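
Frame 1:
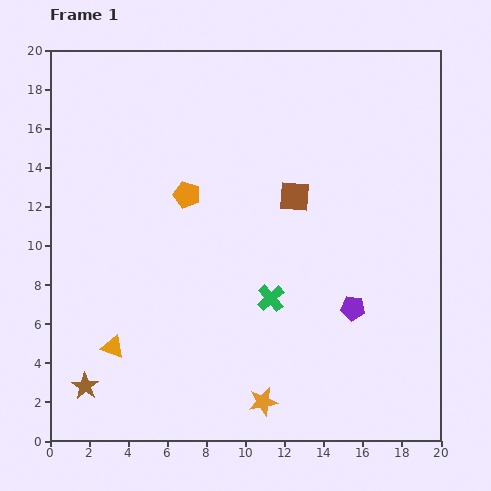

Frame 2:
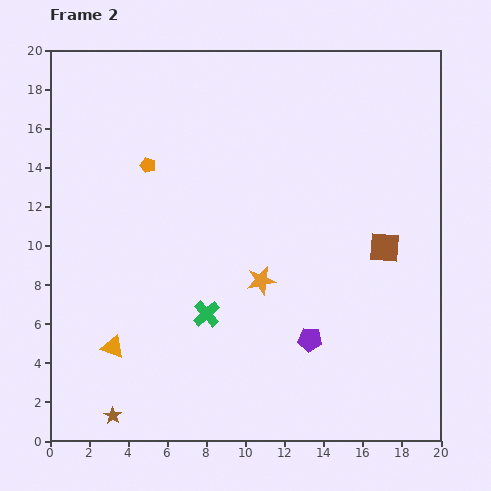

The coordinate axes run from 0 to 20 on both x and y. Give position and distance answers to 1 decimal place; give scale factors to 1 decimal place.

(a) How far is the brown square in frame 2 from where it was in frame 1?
5.3

The brown square moved from (12.5, 12.5) to (17.1, 9.9), a distance of √(4.6² + 2.6²) ≈ 5.3.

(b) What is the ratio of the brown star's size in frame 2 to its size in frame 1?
0.6×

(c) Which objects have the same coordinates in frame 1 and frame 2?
the orange triangle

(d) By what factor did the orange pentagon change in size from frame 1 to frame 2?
0.6×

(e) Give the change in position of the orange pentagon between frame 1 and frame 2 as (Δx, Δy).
(-2.0, 1.5)

The orange pentagon was at (7.0, 12.6) in frame 1 and (5.0, 14.1) in frame 2.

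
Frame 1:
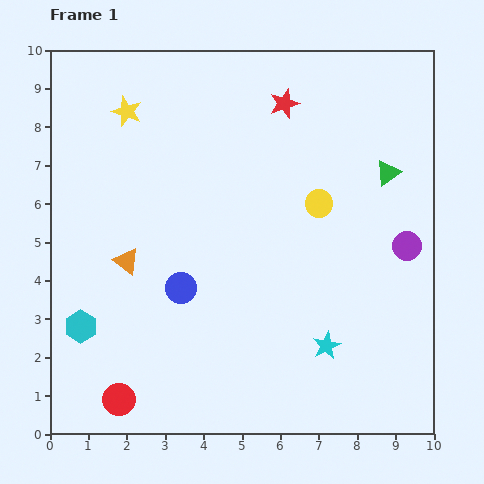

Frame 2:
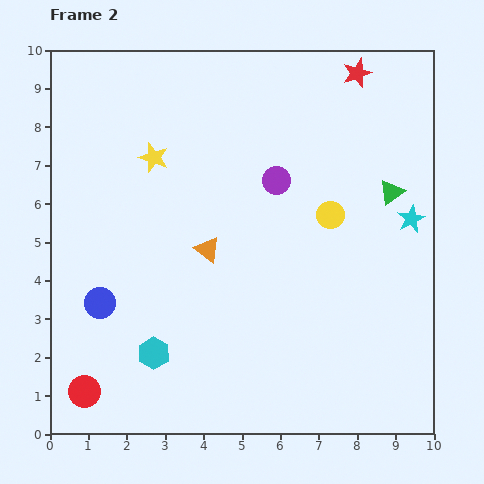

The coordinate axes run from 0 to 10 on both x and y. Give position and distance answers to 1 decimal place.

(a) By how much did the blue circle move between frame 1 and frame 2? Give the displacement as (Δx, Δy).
(-2.1, -0.4)

The blue circle was at (3.4, 3.8) in frame 1 and (1.3, 3.4) in frame 2.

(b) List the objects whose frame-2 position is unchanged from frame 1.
none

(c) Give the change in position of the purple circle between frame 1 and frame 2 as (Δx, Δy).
(-3.4, 1.7)

The purple circle was at (9.3, 4.9) in frame 1 and (5.9, 6.6) in frame 2.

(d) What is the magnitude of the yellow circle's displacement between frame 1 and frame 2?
0.4

The yellow circle moved from (7.0, 6.0) to (7.3, 5.7), a distance of √(0.3² + 0.3²) ≈ 0.4.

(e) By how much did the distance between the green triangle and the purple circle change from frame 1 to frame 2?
+1.0

Distance in frame 1: 2.0. Distance in frame 2: 3.0.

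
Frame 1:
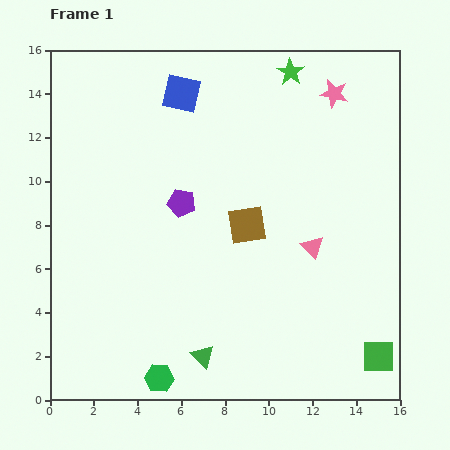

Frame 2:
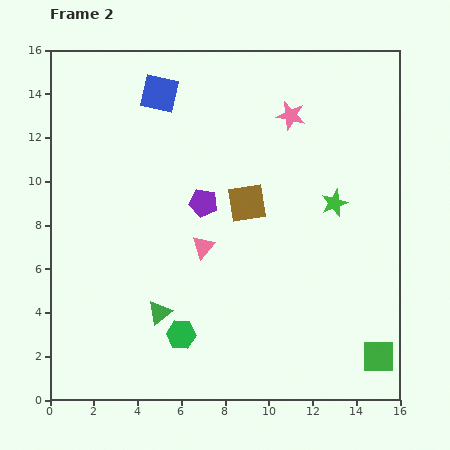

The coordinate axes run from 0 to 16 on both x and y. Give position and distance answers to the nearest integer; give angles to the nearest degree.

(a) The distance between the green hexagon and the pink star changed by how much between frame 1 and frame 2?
-4

Distance in frame 1: 15. Distance in frame 2: 11.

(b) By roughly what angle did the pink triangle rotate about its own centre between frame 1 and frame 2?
26° clockwise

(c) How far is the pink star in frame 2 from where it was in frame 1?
2

The pink star moved from (13, 14) to (11, 13), a distance of √(2² + 1²) ≈ 2.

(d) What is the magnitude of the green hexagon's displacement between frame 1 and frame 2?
2

The green hexagon moved from (5, 1) to (6, 3), a distance of √(1² + 2²) ≈ 2.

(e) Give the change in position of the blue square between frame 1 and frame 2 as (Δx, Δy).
(-1, 0)

The blue square was at (6, 14) in frame 1 and (5, 14) in frame 2.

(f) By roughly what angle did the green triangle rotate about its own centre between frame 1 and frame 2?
37° clockwise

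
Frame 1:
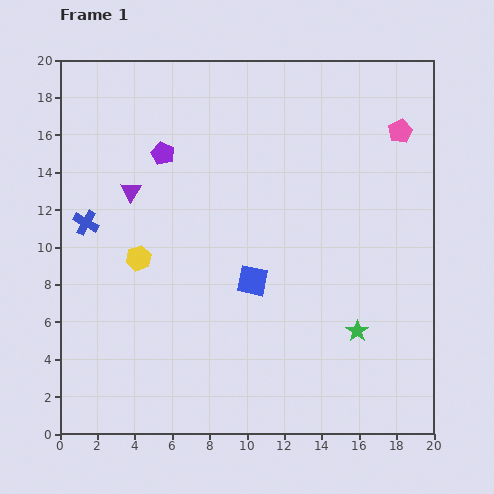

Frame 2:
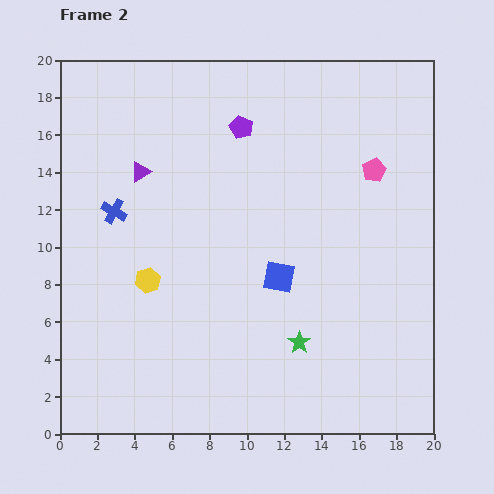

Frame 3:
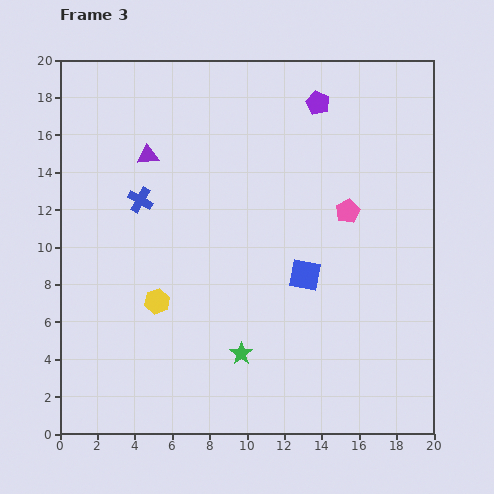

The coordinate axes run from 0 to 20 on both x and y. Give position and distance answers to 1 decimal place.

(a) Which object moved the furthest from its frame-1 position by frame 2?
the purple pentagon

(moved 4.4; next 3.2)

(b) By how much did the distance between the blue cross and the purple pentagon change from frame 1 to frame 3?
+5.3

Distance in frame 1: 5.5. Distance in frame 3: 10.8.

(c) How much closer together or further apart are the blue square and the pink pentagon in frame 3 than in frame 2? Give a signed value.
-3.5

Distance in frame 2: 7.6. Distance in frame 3: 4.1.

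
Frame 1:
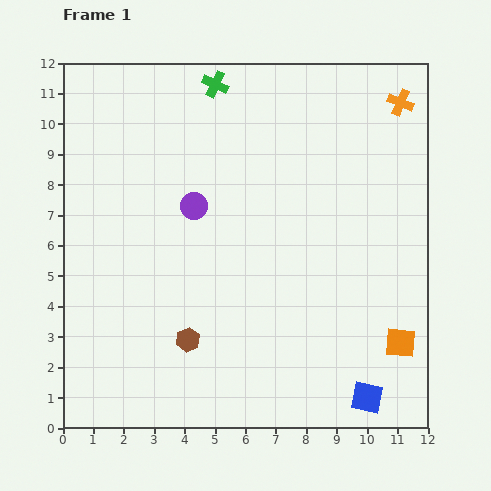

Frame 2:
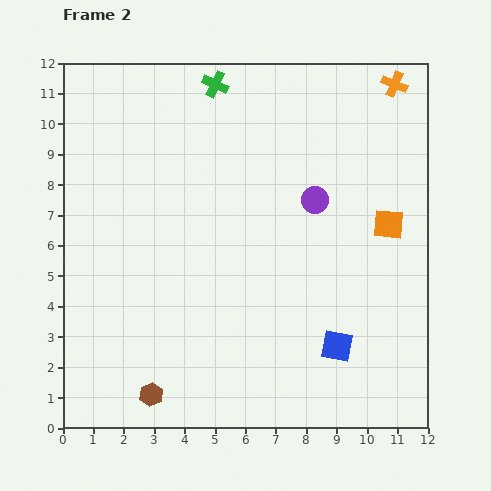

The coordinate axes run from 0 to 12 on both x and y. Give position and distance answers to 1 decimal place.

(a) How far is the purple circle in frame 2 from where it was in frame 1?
4.0

The purple circle moved from (4.3, 7.3) to (8.3, 7.5), a distance of √(4.0² + 0.2²) ≈ 4.0.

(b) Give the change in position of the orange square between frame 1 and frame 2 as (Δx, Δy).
(-0.4, 3.9)

The orange square was at (11.1, 2.8) in frame 1 and (10.7, 6.7) in frame 2.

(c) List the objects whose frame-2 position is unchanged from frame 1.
the green cross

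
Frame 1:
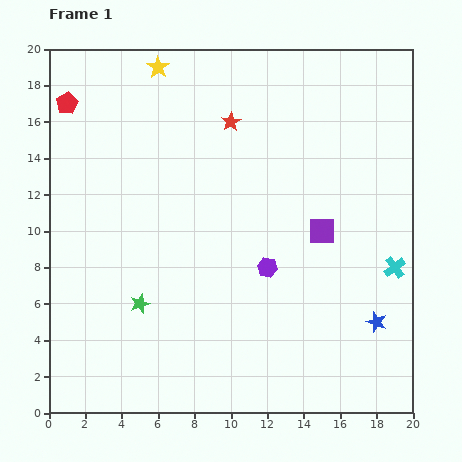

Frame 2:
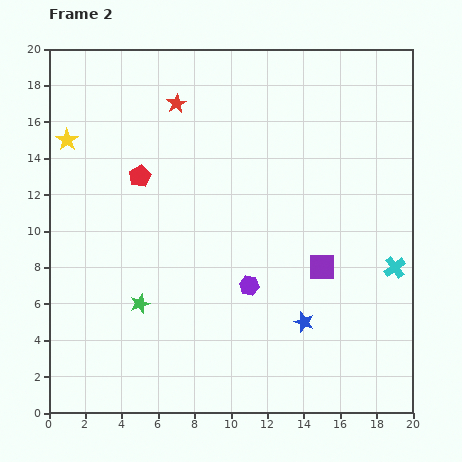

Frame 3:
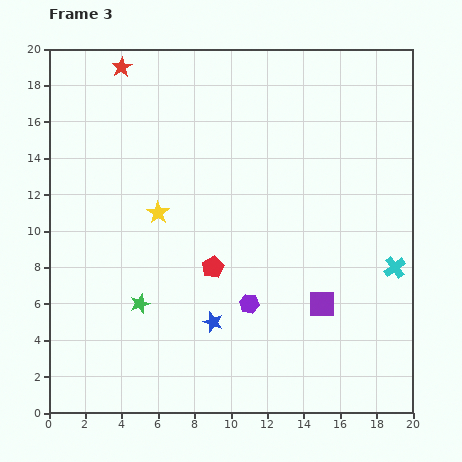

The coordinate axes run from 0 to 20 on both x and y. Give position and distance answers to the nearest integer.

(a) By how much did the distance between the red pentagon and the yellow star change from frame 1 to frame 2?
-1

Distance in frame 1: 5. Distance in frame 2: 4.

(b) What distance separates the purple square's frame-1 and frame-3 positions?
4

The purple square moved from (15, 10) to (15, 6), a distance of √(0² + 4²) ≈ 4.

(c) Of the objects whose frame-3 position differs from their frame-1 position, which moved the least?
the purple hexagon

(moved 2)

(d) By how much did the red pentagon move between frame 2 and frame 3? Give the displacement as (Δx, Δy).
(4, -5)

The red pentagon was at (5, 13) in frame 2 and (9, 8) in frame 3.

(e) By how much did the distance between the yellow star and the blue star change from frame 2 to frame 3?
-9

Distance in frame 2: 16. Distance in frame 3: 7.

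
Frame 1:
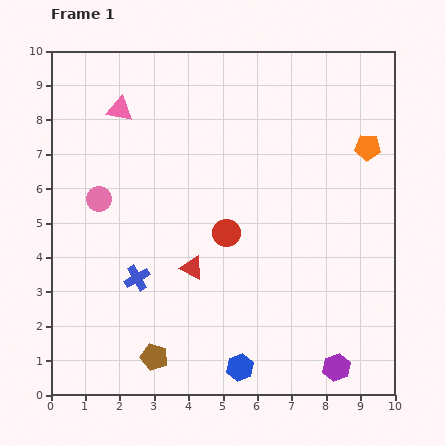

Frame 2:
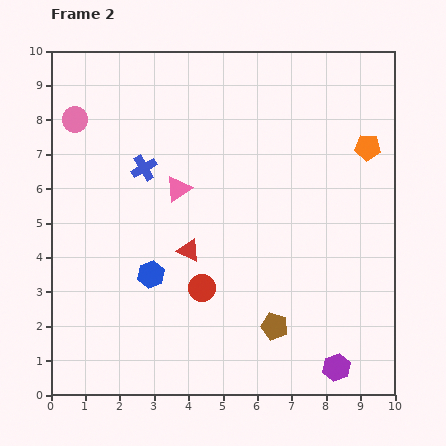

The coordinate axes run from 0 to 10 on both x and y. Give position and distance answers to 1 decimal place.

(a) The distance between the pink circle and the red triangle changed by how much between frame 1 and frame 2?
+1.6

Distance in frame 1: 3.4. Distance in frame 2: 5.0.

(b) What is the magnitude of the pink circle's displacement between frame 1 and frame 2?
2.4

The pink circle moved from (1.4, 5.7) to (0.7, 8.0), a distance of √(0.7² + 2.3²) ≈ 2.4.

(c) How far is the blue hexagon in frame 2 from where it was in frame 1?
3.7

The blue hexagon moved from (5.5, 0.8) to (2.9, 3.5), a distance of √(2.6² + 2.7²) ≈ 3.7.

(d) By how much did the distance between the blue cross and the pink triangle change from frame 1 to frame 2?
-3.7

Distance in frame 1: 4.9. Distance in frame 2: 1.2.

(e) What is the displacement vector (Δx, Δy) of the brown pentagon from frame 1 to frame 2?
(3.5, 0.9)

The brown pentagon was at (3.0, 1.1) in frame 1 and (6.5, 2.0) in frame 2.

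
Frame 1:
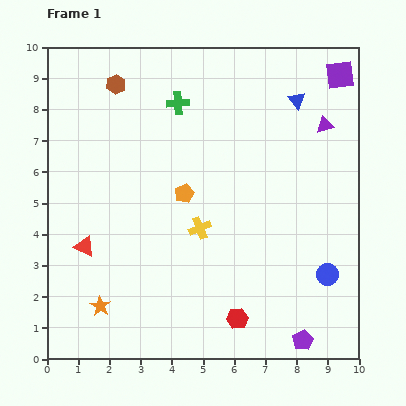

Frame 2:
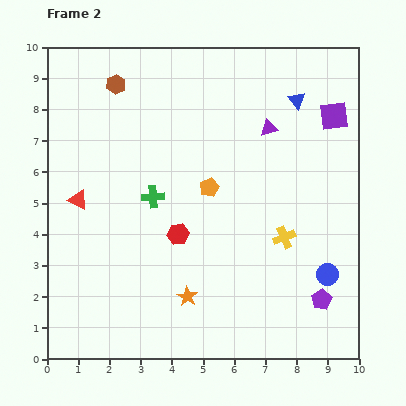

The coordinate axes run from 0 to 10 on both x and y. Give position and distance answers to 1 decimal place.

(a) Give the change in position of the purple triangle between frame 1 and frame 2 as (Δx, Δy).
(-1.8, -0.1)

The purple triangle was at (8.9, 7.5) in frame 1 and (7.1, 7.4) in frame 2.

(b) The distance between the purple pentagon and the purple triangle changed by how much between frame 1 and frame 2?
-1.1

Distance in frame 1: 6.9. Distance in frame 2: 5.8.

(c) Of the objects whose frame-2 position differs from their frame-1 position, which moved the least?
the orange pentagon

(moved 0.8)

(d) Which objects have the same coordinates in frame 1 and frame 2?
the blue triangle, the blue circle, the brown hexagon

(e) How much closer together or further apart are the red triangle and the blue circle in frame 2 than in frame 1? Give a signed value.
+0.5

Distance in frame 1: 7.9. Distance in frame 2: 8.4.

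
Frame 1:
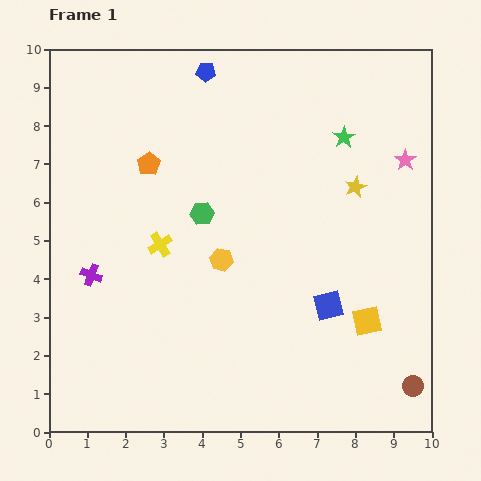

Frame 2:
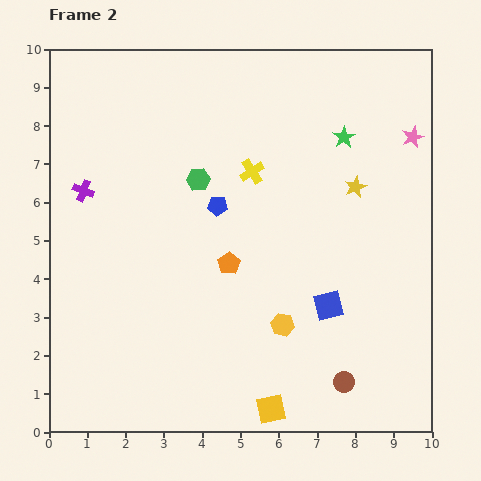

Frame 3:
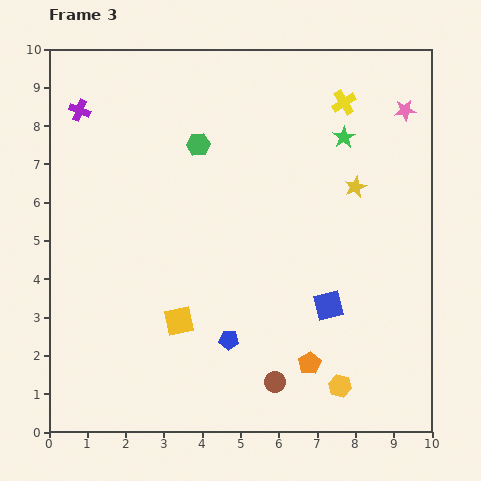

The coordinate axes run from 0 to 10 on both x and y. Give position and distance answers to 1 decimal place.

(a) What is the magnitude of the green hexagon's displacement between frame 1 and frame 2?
0.9

The green hexagon moved from (4.0, 5.7) to (3.9, 6.6), a distance of √(0.1² + 0.9²) ≈ 0.9.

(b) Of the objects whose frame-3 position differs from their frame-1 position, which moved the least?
the pink star

(moved 1.3)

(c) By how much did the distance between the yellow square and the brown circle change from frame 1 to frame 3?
+0.9

Distance in frame 1: 2.1. Distance in frame 3: 3.0.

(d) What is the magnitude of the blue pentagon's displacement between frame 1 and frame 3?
7.0

The blue pentagon moved from (4.1, 9.4) to (4.7, 2.4), a distance of √(0.6² + 7.0²) ≈ 7.0.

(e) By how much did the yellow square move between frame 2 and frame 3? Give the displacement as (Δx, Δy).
(-2.4, 2.3)

The yellow square was at (5.8, 0.6) in frame 2 and (3.4, 2.9) in frame 3.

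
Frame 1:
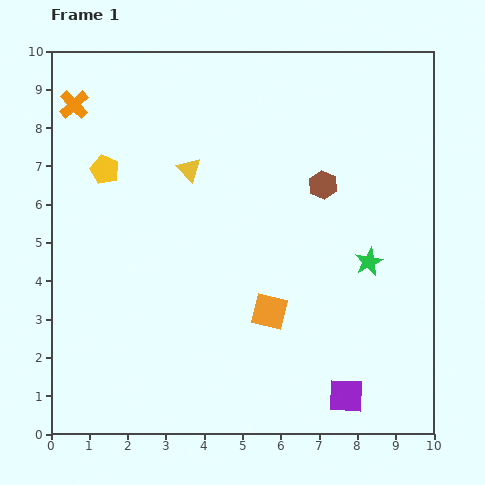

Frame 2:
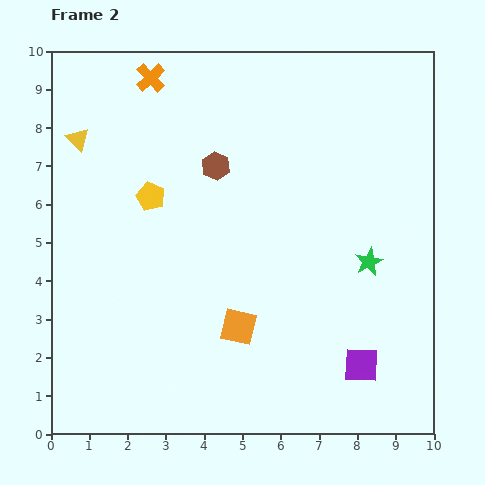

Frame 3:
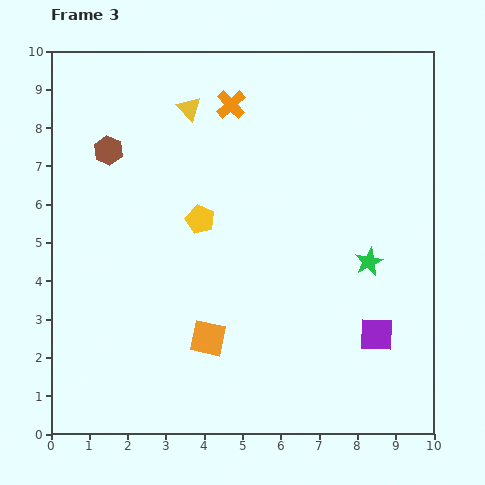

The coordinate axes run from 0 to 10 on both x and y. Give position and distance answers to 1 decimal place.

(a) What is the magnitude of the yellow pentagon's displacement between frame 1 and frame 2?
1.4

The yellow pentagon moved from (1.4, 6.9) to (2.6, 6.2), a distance of √(1.2² + 0.7²) ≈ 1.4.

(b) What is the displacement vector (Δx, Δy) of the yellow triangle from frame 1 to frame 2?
(-2.9, 0.8)

The yellow triangle was at (3.6, 6.9) in frame 1 and (0.7, 7.7) in frame 2.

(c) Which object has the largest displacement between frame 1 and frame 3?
the brown hexagon

(moved 5.7; next 4.1)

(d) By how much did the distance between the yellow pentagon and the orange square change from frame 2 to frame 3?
-1.0

Distance in frame 2: 4.1. Distance in frame 3: 3.1.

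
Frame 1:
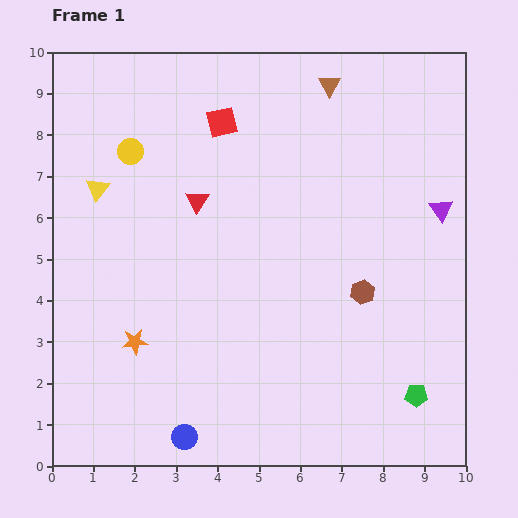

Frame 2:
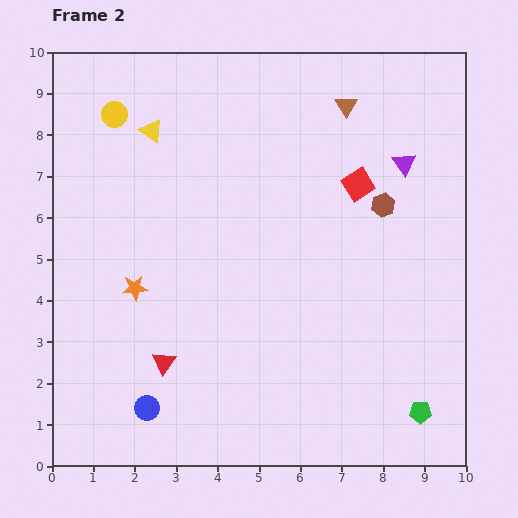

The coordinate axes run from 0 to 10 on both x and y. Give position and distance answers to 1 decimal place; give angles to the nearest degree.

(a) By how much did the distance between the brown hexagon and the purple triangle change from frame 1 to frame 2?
-1.7

Distance in frame 1: 2.8. Distance in frame 2: 1.1.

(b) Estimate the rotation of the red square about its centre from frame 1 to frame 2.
19° counter-clockwise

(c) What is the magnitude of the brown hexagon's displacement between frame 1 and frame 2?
2.2

The brown hexagon moved from (7.5, 4.2) to (8.0, 6.3), a distance of √(0.5² + 2.1²) ≈ 2.2.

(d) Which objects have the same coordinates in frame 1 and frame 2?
none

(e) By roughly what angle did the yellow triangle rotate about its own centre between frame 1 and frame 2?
32° counter-clockwise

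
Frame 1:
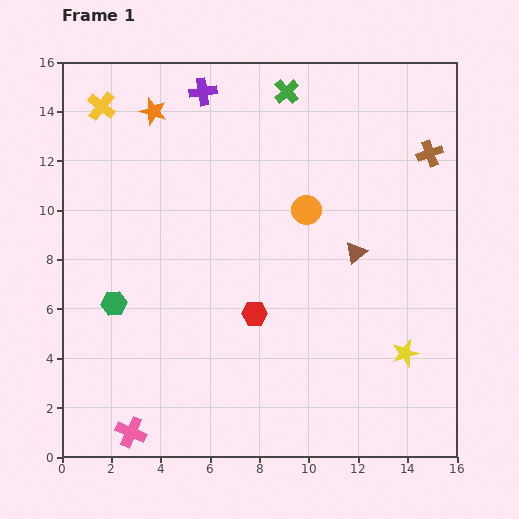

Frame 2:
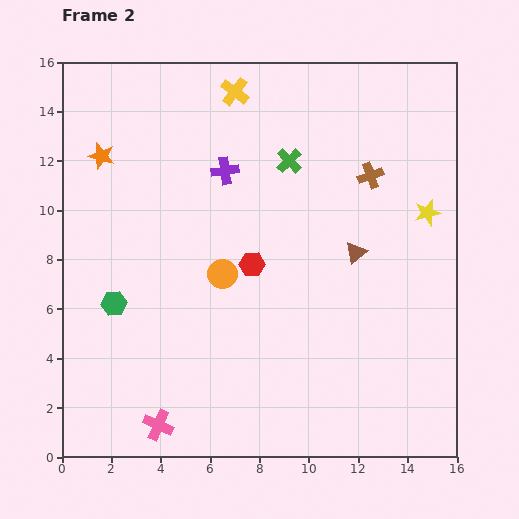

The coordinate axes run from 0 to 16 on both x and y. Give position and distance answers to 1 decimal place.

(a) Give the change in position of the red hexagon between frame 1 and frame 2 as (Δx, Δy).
(-0.1, 2.0)

The red hexagon was at (7.8, 5.8) in frame 1 and (7.7, 7.8) in frame 2.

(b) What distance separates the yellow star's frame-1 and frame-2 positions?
5.8

The yellow star moved from (13.9, 4.2) to (14.8, 9.9), a distance of √(0.9² + 5.7²) ≈ 5.8.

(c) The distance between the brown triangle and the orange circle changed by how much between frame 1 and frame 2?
+2.9

Distance in frame 1: 2.6. Distance in frame 2: 5.5.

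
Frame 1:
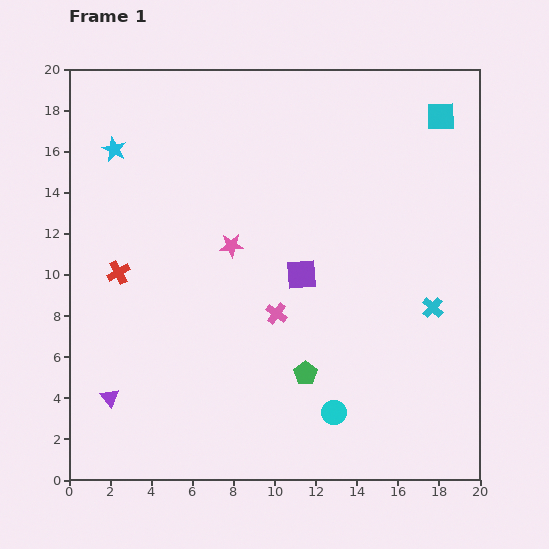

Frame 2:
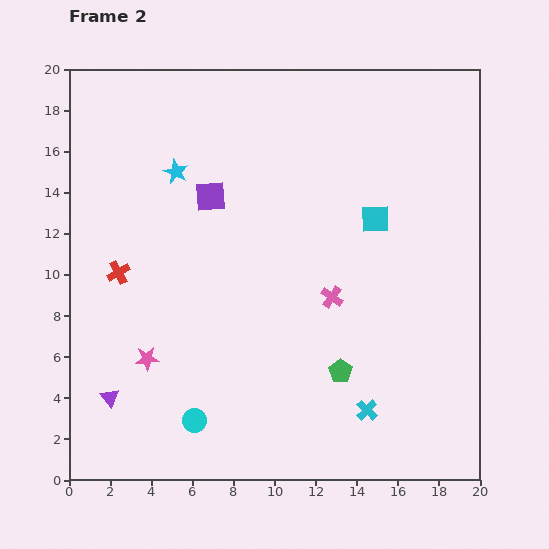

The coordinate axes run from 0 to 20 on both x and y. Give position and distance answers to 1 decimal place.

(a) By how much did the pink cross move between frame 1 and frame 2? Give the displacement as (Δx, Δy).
(2.7, 0.8)

The pink cross was at (10.1, 8.1) in frame 1 and (12.8, 8.9) in frame 2.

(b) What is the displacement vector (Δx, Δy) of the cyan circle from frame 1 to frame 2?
(-6.8, -0.4)

The cyan circle was at (12.9, 3.3) in frame 1 and (6.1, 2.9) in frame 2.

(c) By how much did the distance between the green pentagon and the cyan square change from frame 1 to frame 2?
-6.5

Distance in frame 1: 14.1. Distance in frame 2: 7.6.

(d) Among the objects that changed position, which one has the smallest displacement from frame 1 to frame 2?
the green pentagon

(moved 1.7)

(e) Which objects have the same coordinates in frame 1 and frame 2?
the purple triangle, the red cross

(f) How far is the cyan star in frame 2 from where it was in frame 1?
3.2

The cyan star moved from (2.2, 16.1) to (5.2, 15.0), a distance of √(3.0² + 1.1²) ≈ 3.2.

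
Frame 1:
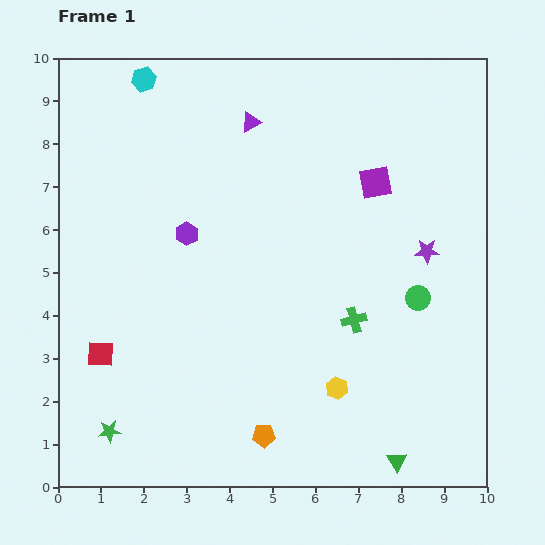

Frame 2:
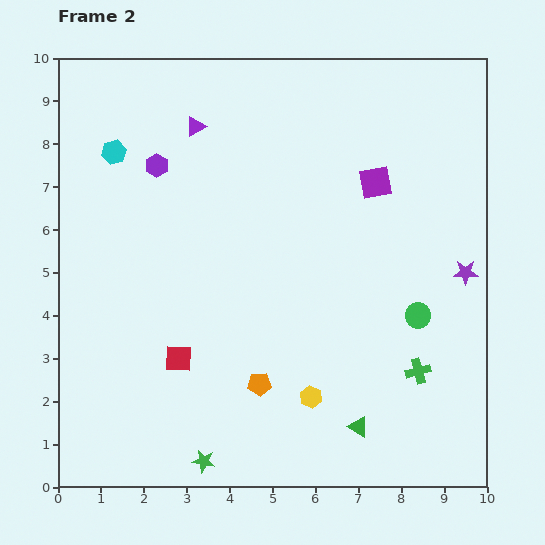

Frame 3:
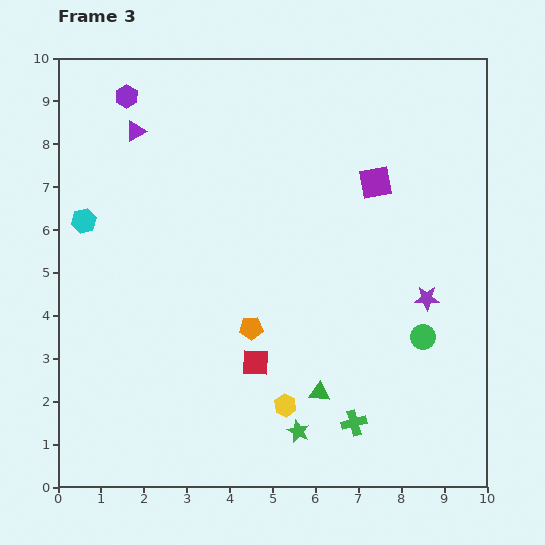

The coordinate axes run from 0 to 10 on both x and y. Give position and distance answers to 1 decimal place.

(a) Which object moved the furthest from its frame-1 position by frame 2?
the green star

(moved 2.3; next 1.9)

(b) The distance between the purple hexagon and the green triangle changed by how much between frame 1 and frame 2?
+0.5

Distance in frame 1: 7.2. Distance in frame 2: 7.7.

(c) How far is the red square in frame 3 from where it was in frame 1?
3.6

The red square moved from (1.0, 3.1) to (4.6, 2.9), a distance of √(3.6² + 0.2²) ≈ 3.6.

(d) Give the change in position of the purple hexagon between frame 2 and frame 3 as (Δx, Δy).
(-0.7, 1.6)

The purple hexagon was at (2.3, 7.5) in frame 2 and (1.6, 9.1) in frame 3.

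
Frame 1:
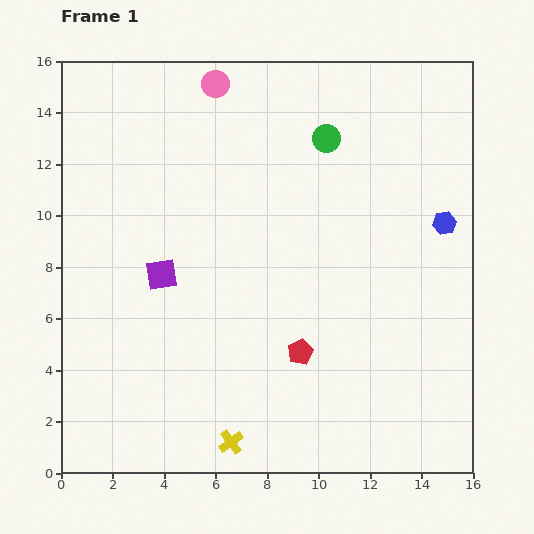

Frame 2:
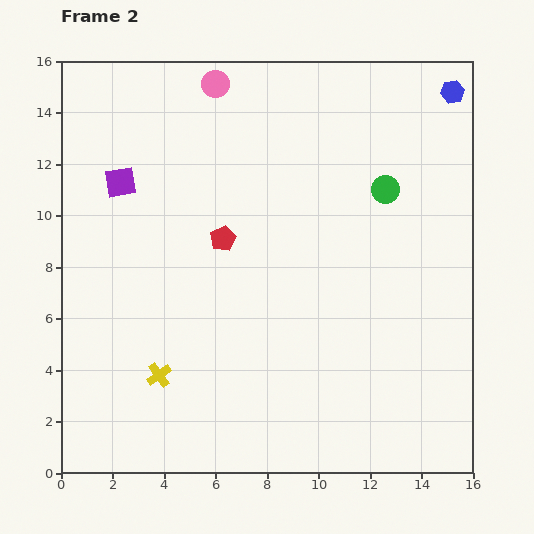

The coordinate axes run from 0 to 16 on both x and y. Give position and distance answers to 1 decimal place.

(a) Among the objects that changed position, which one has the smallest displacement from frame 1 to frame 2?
the green circle

(moved 3.0)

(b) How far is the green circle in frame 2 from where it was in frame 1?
3.0

The green circle moved from (10.3, 13.0) to (12.6, 11.0), a distance of √(2.3² + 2.0²) ≈ 3.0.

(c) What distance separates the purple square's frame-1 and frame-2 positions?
3.9

The purple square moved from (3.9, 7.7) to (2.3, 11.3), a distance of √(1.6² + 3.6²) ≈ 3.9.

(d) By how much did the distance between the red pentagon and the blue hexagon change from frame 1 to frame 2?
+3.1

Distance in frame 1: 7.5. Distance in frame 2: 10.6.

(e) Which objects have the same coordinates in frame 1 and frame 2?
the pink circle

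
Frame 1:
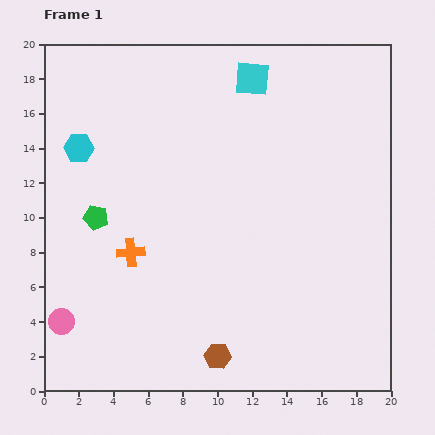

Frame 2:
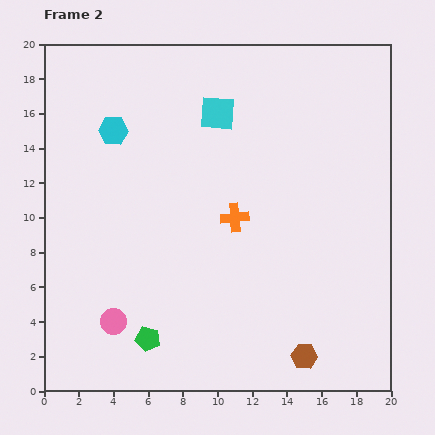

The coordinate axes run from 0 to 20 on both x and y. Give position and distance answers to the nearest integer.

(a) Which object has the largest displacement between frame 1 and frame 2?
the green pentagon

(moved 8; next 6)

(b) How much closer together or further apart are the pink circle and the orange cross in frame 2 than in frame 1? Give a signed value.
+3

Distance in frame 1: 6. Distance in frame 2: 9.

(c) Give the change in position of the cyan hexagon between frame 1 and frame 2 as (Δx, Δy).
(2, 1)

The cyan hexagon was at (2, 14) in frame 1 and (4, 15) in frame 2.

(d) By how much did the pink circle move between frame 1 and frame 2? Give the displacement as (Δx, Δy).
(3, 0)

The pink circle was at (1, 4) in frame 1 and (4, 4) in frame 2.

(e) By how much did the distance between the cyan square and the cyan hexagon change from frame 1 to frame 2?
-5

Distance in frame 1: 11. Distance in frame 2: 6.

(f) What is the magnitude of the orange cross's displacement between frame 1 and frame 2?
6

The orange cross moved from (5, 8) to (11, 10), a distance of √(6² + 2²) ≈ 6.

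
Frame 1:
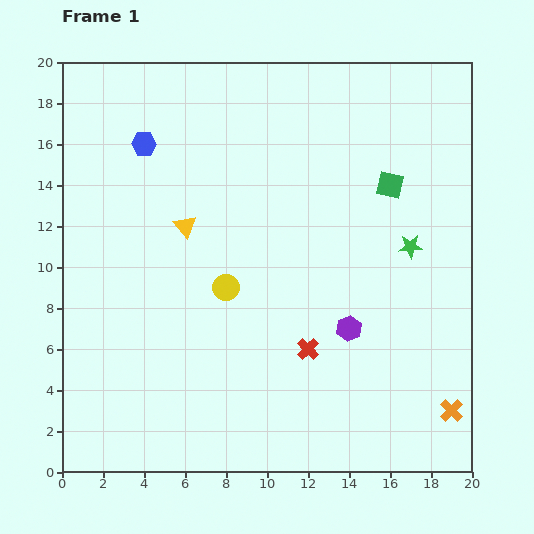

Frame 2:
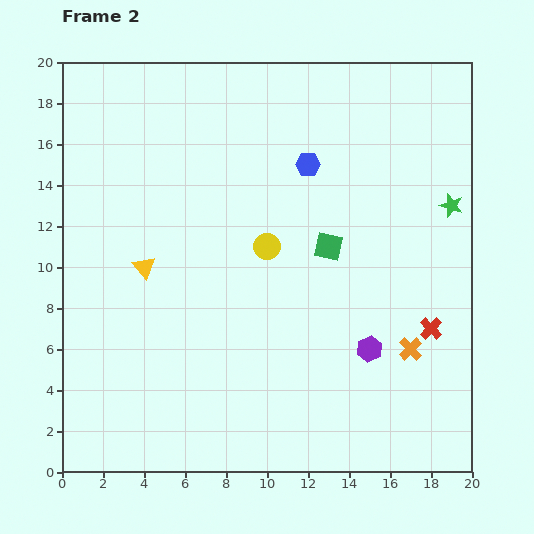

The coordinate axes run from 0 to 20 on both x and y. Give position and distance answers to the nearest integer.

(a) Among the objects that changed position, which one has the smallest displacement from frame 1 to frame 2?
the purple hexagon

(moved 1)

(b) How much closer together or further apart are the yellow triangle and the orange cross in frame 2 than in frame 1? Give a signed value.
-2

Distance in frame 1: 16. Distance in frame 2: 14.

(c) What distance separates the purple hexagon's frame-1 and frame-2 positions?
1

The purple hexagon moved from (14, 7) to (15, 6), a distance of √(1² + 1²) ≈ 1.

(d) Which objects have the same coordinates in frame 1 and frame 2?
none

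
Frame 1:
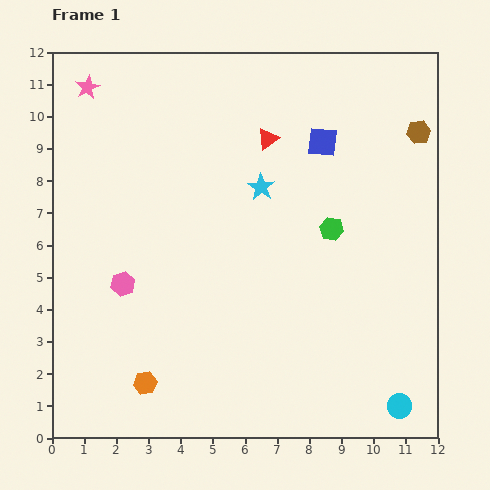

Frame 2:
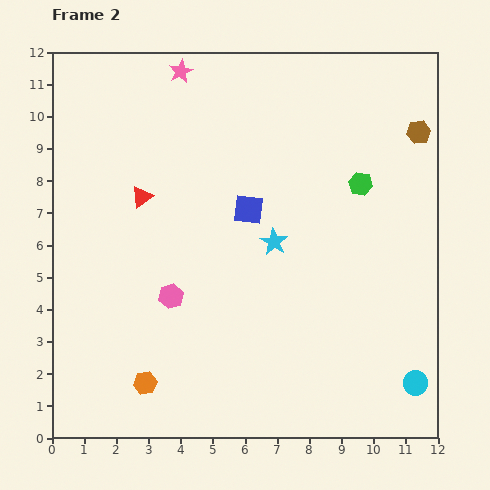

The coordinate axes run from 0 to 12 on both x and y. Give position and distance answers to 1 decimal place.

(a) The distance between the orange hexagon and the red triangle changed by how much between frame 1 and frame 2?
-2.7

Distance in frame 1: 8.5. Distance in frame 2: 5.8.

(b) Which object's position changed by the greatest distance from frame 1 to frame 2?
the red triangle

(moved 4.3; next 3.1)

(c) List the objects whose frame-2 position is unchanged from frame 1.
the orange hexagon, the brown hexagon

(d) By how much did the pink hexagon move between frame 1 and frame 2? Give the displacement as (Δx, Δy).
(1.5, -0.4)

The pink hexagon was at (2.2, 4.8) in frame 1 and (3.7, 4.4) in frame 2.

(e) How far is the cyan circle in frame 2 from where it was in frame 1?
0.9

The cyan circle moved from (10.8, 1.0) to (11.3, 1.7), a distance of √(0.5² + 0.7²) ≈ 0.9.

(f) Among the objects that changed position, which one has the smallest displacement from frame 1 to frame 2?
the cyan circle

(moved 0.9)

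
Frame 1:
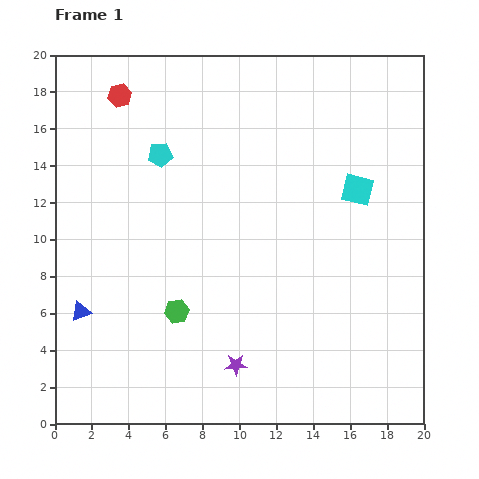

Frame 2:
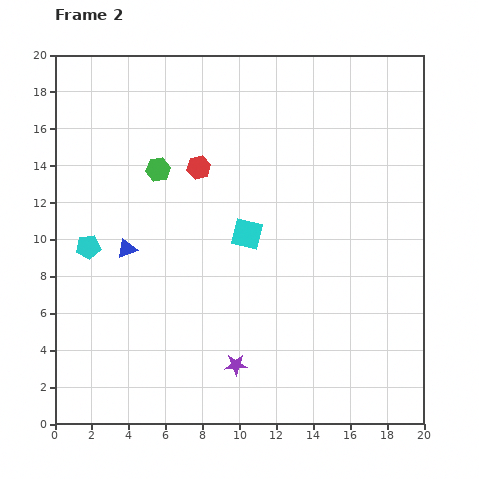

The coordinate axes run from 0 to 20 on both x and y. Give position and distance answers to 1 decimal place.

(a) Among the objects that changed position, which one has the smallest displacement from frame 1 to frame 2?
the blue triangle

(moved 4.2)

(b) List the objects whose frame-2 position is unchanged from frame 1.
the purple star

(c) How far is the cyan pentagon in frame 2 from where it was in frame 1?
6.3

The cyan pentagon moved from (5.7, 14.6) to (1.8, 9.6), a distance of √(3.9² + 5.0²) ≈ 6.3.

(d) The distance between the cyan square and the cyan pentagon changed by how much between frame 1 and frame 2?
-2.3

Distance in frame 1: 10.9. Distance in frame 2: 8.6.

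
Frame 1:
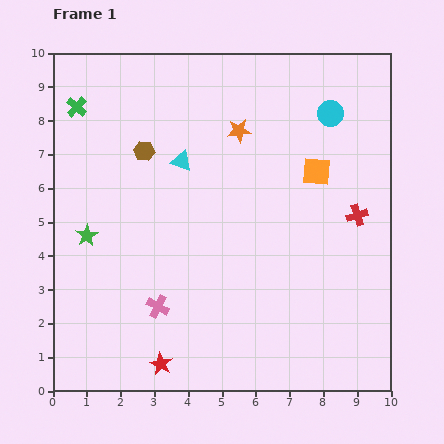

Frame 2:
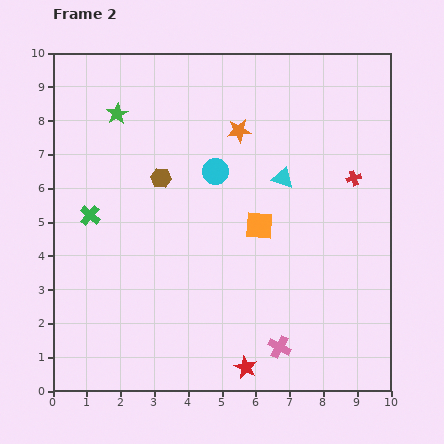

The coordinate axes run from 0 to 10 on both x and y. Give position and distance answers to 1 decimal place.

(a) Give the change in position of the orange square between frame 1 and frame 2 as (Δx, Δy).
(-1.7, -1.6)

The orange square was at (7.8, 6.5) in frame 1 and (6.1, 4.9) in frame 2.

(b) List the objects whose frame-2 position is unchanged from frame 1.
the orange star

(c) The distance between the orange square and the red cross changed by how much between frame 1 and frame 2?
+1.3

Distance in frame 1: 1.8. Distance in frame 2: 3.1.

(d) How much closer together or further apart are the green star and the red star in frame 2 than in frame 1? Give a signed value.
+4.0

Distance in frame 1: 4.4. Distance in frame 2: 8.4.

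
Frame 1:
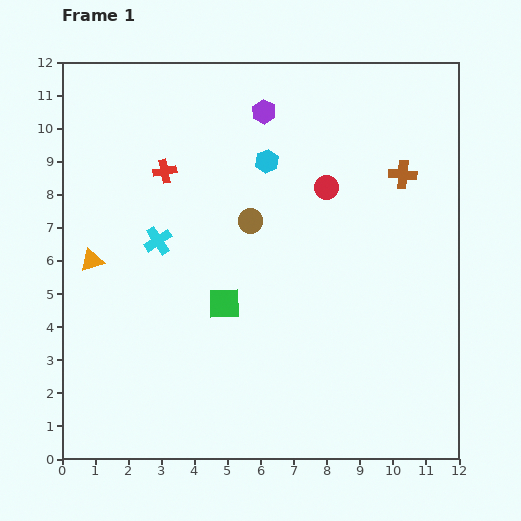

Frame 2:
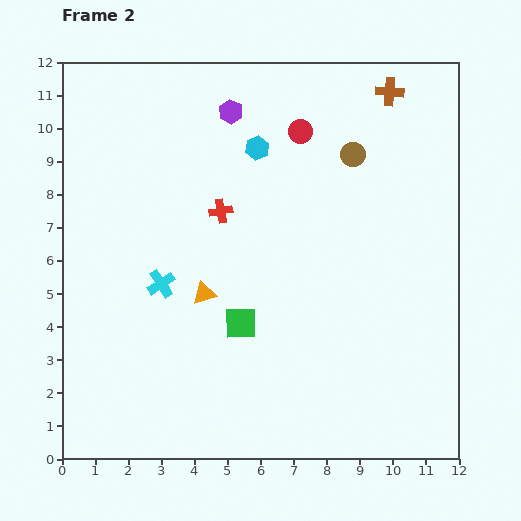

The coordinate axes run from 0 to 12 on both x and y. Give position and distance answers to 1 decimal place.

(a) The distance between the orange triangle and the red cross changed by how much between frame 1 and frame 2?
-1.0

Distance in frame 1: 3.5. Distance in frame 2: 2.5.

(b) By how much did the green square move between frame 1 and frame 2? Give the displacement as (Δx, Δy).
(0.5, -0.6)

The green square was at (4.9, 4.7) in frame 1 and (5.4, 4.1) in frame 2.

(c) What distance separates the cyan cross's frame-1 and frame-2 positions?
1.3

The cyan cross moved from (2.9, 6.6) to (3.0, 5.3), a distance of √(0.1² + 1.3²) ≈ 1.3.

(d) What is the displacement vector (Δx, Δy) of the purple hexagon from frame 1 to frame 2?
(-1.0, 0.0)

The purple hexagon was at (6.1, 10.5) in frame 1 and (5.1, 10.5) in frame 2.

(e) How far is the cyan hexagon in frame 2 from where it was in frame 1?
0.5

The cyan hexagon moved from (6.2, 9.0) to (5.9, 9.4), a distance of √(0.3² + 0.4²) ≈ 0.5.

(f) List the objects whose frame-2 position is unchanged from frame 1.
none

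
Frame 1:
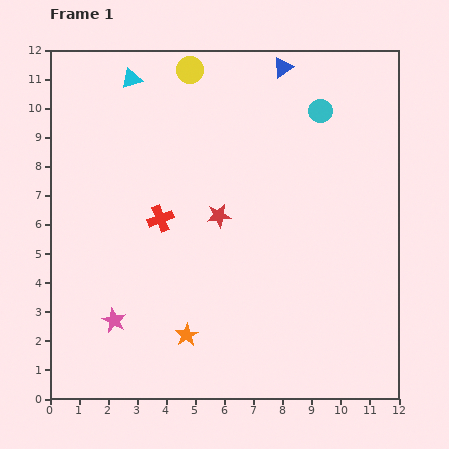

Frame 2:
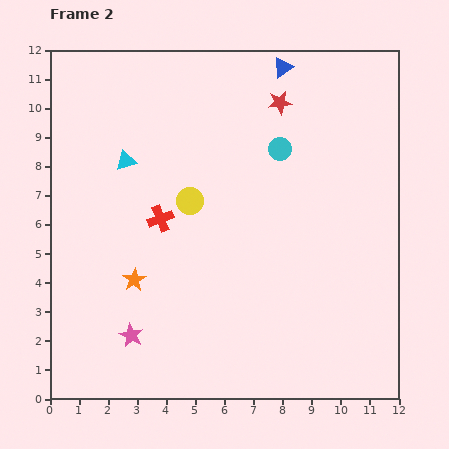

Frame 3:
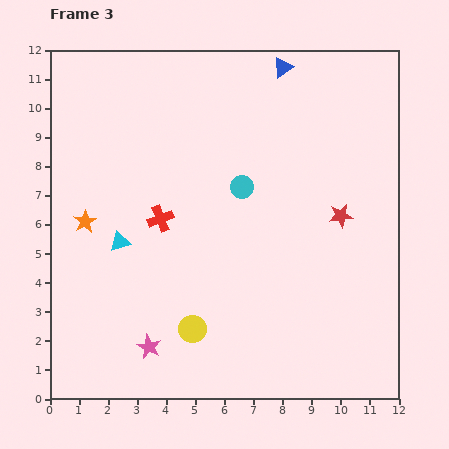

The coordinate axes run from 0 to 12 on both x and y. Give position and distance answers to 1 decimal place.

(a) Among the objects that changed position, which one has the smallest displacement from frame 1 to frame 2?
the pink star

(moved 0.8)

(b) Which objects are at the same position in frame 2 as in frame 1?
the blue triangle, the red cross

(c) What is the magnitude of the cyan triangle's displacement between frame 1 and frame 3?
5.6

The cyan triangle moved from (2.8, 11.0) to (2.4, 5.4), a distance of √(0.4² + 5.6²) ≈ 5.6.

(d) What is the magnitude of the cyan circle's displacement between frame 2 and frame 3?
1.8

The cyan circle moved from (7.9, 8.6) to (6.6, 7.3), a distance of √(1.3² + 1.3²) ≈ 1.8.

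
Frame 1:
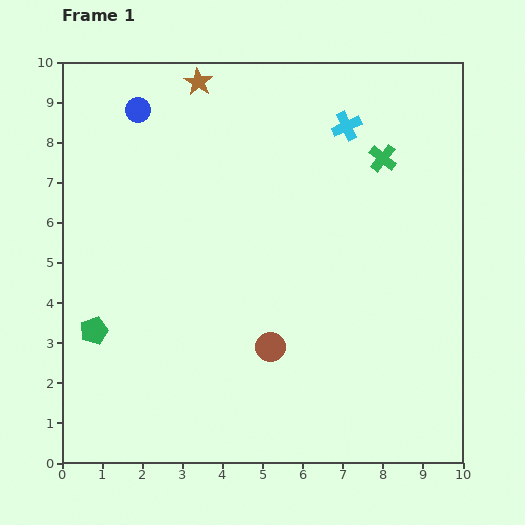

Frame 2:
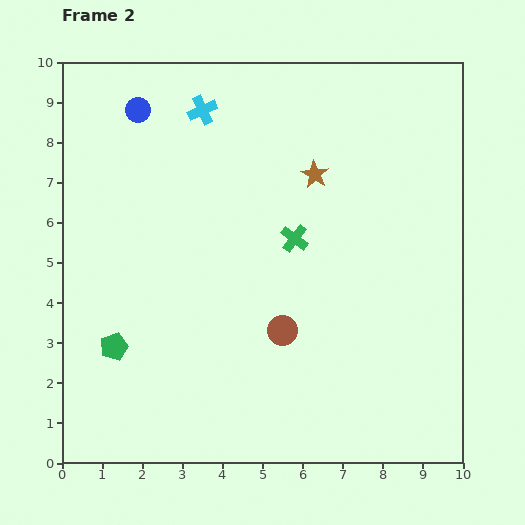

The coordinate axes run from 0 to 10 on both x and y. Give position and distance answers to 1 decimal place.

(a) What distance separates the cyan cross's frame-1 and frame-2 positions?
3.6

The cyan cross moved from (7.1, 8.4) to (3.5, 8.8), a distance of √(3.6² + 0.4²) ≈ 3.6.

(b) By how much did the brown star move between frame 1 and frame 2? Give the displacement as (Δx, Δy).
(2.9, -2.3)

The brown star was at (3.4, 9.5) in frame 1 and (6.3, 7.2) in frame 2.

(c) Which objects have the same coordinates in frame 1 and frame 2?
the blue circle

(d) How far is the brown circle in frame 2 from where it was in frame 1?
0.5

The brown circle moved from (5.2, 2.9) to (5.5, 3.3), a distance of √(0.3² + 0.4²) ≈ 0.5.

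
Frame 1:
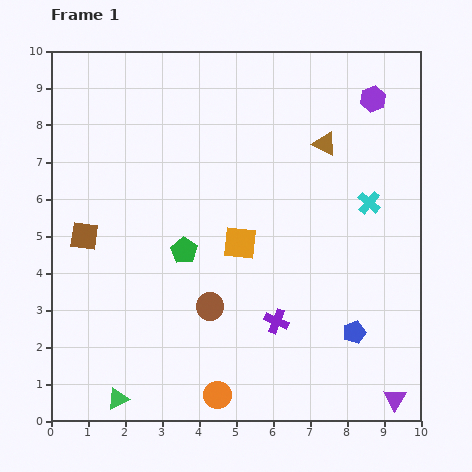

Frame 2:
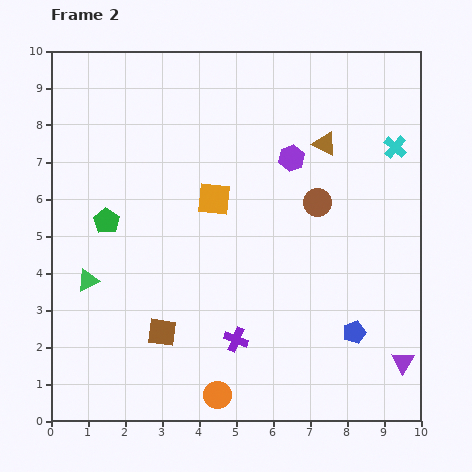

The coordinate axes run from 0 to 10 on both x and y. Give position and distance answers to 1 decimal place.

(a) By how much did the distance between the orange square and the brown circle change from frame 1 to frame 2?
+0.9

Distance in frame 1: 1.9. Distance in frame 2: 2.8.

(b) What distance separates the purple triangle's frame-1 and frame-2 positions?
1.0

The purple triangle moved from (9.3, 0.6) to (9.5, 1.6), a distance of √(0.2² + 1.0²) ≈ 1.0.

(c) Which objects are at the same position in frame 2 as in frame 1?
the orange circle, the brown triangle, the blue pentagon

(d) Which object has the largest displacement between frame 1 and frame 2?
the brown circle

(moved 4.0; next 3.3)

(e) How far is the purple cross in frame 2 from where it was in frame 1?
1.2

The purple cross moved from (6.1, 2.7) to (5.0, 2.2), a distance of √(1.1² + 0.5²) ≈ 1.2.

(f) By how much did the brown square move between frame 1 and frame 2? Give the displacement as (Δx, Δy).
(2.1, -2.6)

The brown square was at (0.9, 5.0) in frame 1 and (3.0, 2.4) in frame 2.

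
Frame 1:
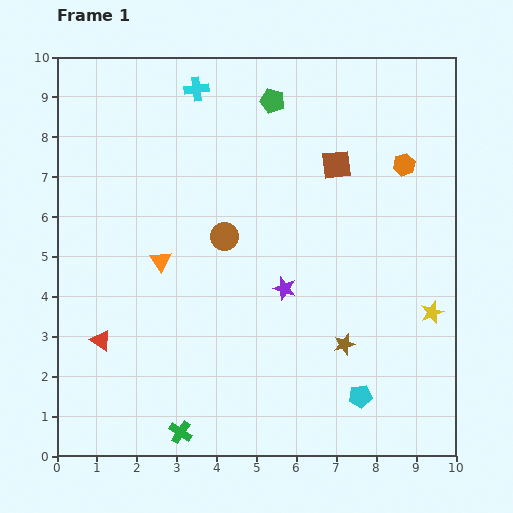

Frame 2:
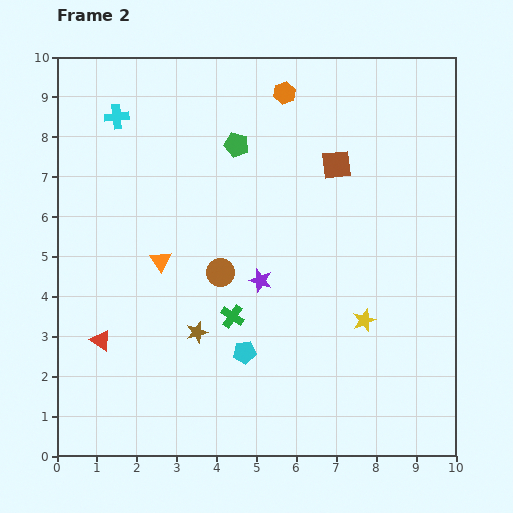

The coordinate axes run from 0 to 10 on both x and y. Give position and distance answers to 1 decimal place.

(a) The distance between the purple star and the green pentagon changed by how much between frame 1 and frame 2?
-1.2

Distance in frame 1: 4.7. Distance in frame 2: 3.5.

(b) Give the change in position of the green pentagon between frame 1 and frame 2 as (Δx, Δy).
(-0.9, -1.1)

The green pentagon was at (5.4, 8.9) in frame 1 and (4.5, 7.8) in frame 2.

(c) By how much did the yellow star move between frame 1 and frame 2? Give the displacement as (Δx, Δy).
(-1.7, -0.2)

The yellow star was at (9.4, 3.6) in frame 1 and (7.7, 3.4) in frame 2.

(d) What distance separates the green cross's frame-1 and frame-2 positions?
3.2

The green cross moved from (3.1, 0.6) to (4.4, 3.5), a distance of √(1.3² + 2.9²) ≈ 3.2.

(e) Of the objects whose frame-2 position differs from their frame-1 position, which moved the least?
the purple star

(moved 0.6)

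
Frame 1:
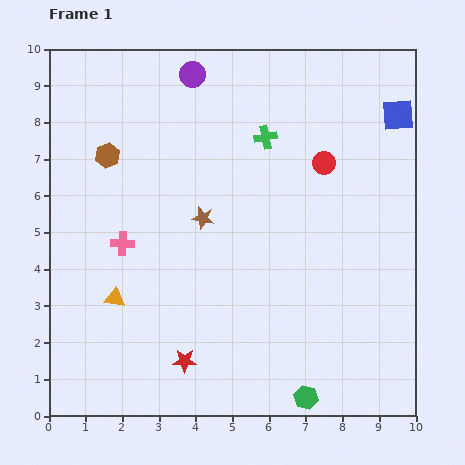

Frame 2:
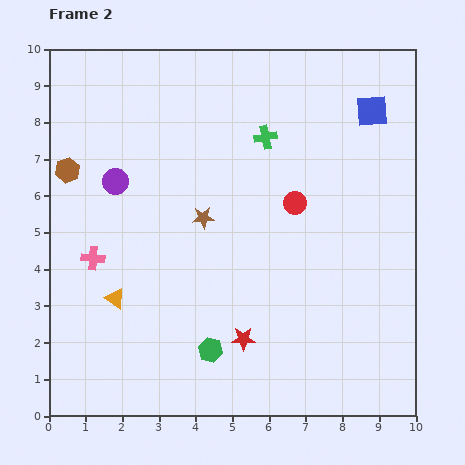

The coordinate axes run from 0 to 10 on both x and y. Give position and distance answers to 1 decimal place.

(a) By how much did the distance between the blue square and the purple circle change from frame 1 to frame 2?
+1.6

Distance in frame 1: 5.7. Distance in frame 2: 7.3.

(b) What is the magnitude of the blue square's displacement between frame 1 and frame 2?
0.7

The blue square moved from (9.5, 8.2) to (8.8, 8.3), a distance of √(0.7² + 0.1²) ≈ 0.7.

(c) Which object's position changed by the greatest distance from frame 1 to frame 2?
the purple circle

(moved 3.6; next 2.9)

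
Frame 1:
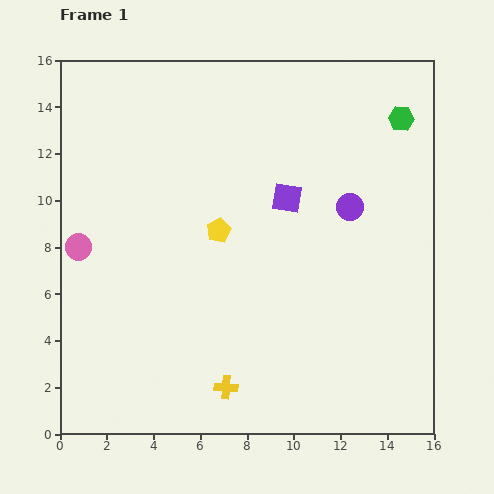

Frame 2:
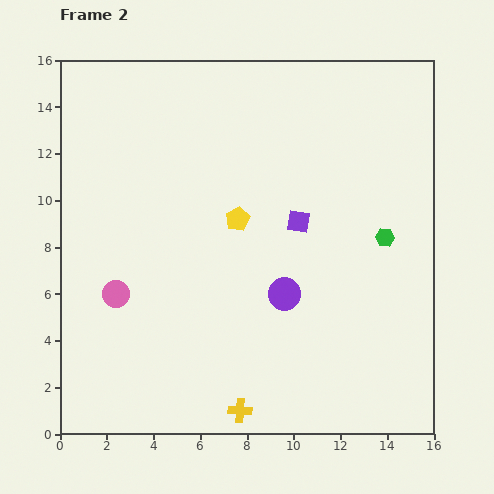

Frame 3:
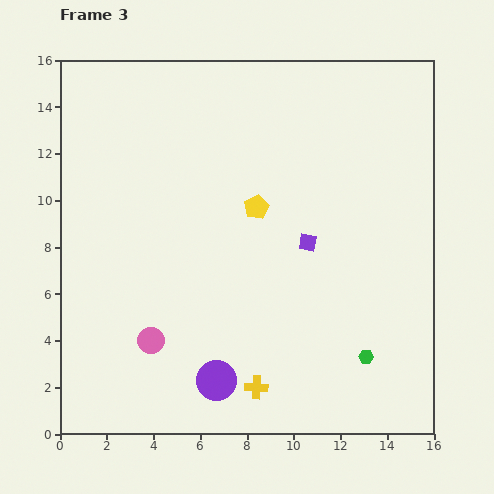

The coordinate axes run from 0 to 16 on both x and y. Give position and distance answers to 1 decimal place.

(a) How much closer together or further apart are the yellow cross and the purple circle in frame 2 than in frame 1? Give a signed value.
-4.0

Distance in frame 1: 9.3. Distance in frame 2: 5.3.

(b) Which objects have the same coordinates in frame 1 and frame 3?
none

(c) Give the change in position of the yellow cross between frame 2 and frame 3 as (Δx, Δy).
(0.7, 1.0)

The yellow cross was at (7.7, 1.0) in frame 2 and (8.4, 2.0) in frame 3.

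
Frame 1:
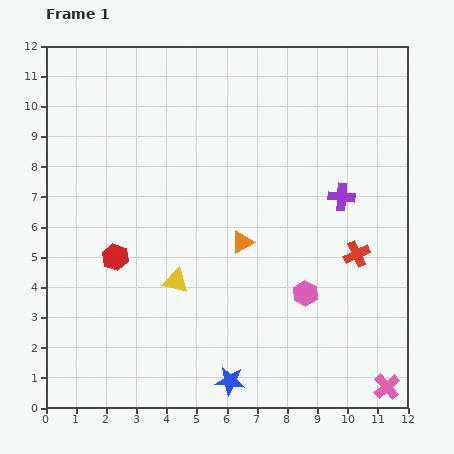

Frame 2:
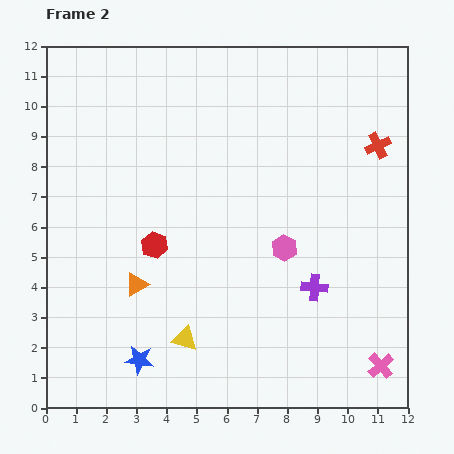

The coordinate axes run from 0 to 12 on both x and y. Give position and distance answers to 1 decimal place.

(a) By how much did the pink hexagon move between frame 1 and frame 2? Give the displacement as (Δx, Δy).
(-0.7, 1.5)

The pink hexagon was at (8.6, 3.8) in frame 1 and (7.9, 5.3) in frame 2.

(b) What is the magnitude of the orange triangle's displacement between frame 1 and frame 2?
3.8

The orange triangle moved from (6.5, 5.5) to (3.0, 4.1), a distance of √(3.5² + 1.4²) ≈ 3.8.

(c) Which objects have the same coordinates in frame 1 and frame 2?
none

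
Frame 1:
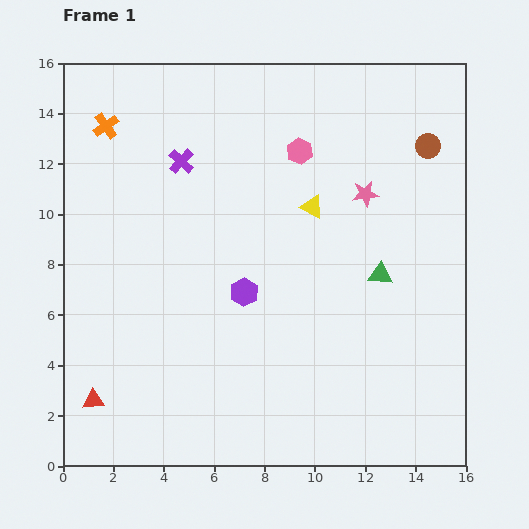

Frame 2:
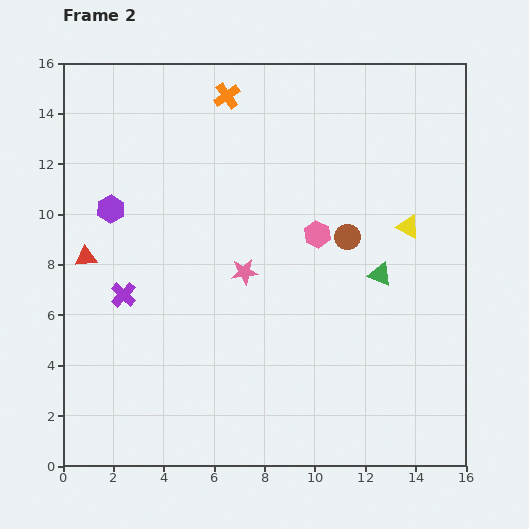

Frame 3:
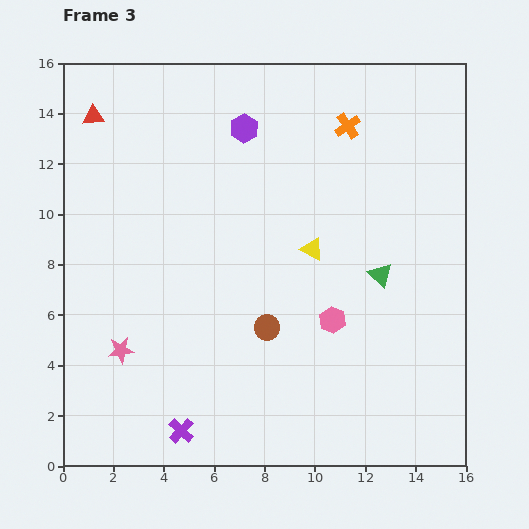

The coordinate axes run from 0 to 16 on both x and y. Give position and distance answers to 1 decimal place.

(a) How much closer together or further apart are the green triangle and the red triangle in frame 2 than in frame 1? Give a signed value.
-0.7

Distance in frame 1: 12.4. Distance in frame 2: 11.7.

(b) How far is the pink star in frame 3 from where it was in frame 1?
11.5

The pink star moved from (12.0, 10.8) to (2.3, 4.6), a distance of √(9.7² + 6.2²) ≈ 11.5.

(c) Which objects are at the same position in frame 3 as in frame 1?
the green triangle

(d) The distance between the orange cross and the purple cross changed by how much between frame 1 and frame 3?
+10.5

Distance in frame 1: 3.3. Distance in frame 3: 13.8.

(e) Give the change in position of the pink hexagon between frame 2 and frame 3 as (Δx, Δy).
(0.6, -3.4)

The pink hexagon was at (10.1, 9.2) in frame 2 and (10.7, 5.8) in frame 3.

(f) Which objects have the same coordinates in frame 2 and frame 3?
the green triangle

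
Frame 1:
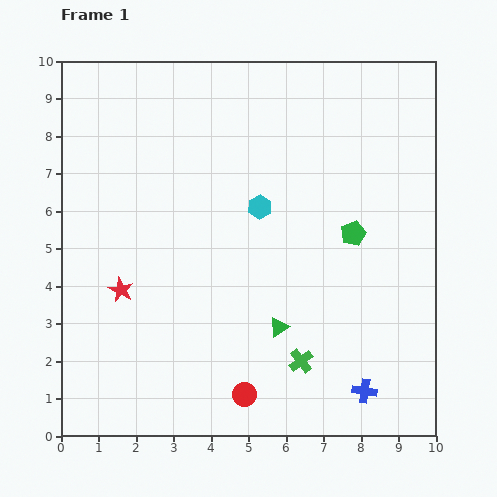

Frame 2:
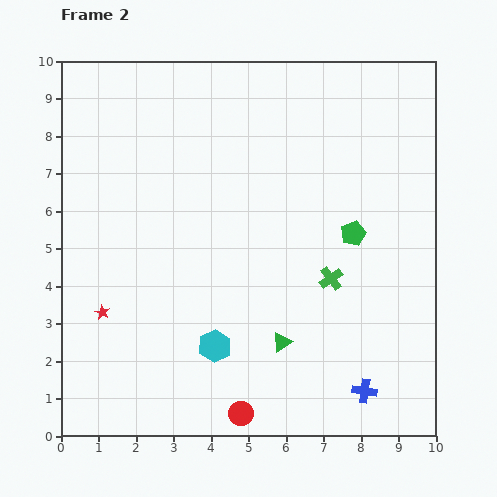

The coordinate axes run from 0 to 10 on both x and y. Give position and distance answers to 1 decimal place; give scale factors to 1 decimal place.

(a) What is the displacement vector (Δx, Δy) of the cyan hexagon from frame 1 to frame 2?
(-1.2, -3.7)

The cyan hexagon was at (5.3, 6.1) in frame 1 and (4.1, 2.4) in frame 2.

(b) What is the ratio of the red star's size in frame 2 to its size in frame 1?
0.6×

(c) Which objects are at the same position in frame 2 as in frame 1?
the green pentagon, the blue cross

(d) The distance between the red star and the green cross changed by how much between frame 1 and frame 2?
+1.0

Distance in frame 1: 5.2. Distance in frame 2: 6.2.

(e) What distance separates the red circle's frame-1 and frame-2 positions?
0.5

The red circle moved from (4.9, 1.1) to (4.8, 0.6), a distance of √(0.1² + 0.5²) ≈ 0.5.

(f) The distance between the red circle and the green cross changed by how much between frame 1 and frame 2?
+2.6

Distance in frame 1: 1.7. Distance in frame 2: 4.3.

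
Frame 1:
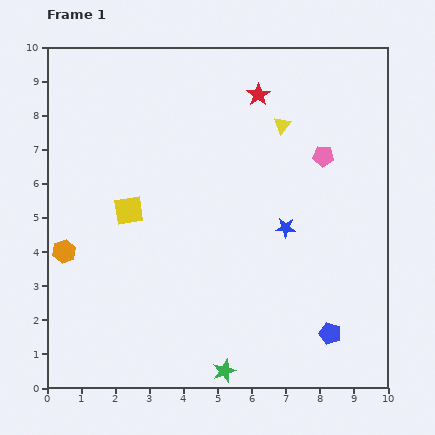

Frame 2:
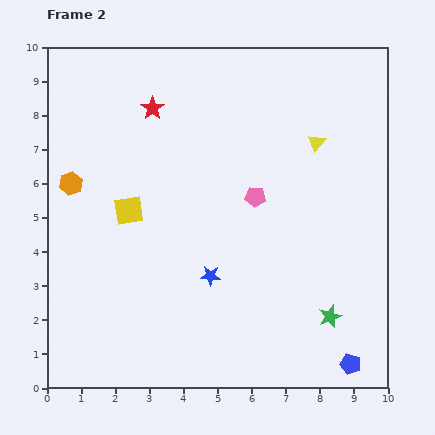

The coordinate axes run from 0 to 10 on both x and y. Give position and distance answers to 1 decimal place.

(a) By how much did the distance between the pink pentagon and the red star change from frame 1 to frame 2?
+1.4

Distance in frame 1: 2.6. Distance in frame 2: 4.0.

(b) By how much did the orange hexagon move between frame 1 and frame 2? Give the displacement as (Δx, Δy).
(0.2, 2.0)

The orange hexagon was at (0.5, 4.0) in frame 1 and (0.7, 6.0) in frame 2.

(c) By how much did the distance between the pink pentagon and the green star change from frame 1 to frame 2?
-2.8

Distance in frame 1: 6.9. Distance in frame 2: 4.1.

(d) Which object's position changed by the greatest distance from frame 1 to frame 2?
the green star

(moved 3.5; next 3.1)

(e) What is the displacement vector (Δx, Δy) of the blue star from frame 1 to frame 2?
(-2.2, -1.4)

The blue star was at (7.0, 4.7) in frame 1 and (4.8, 3.3) in frame 2.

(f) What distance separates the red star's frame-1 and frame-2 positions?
3.1

The red star moved from (6.2, 8.6) to (3.1, 8.2), a distance of √(3.1² + 0.4²) ≈ 3.1.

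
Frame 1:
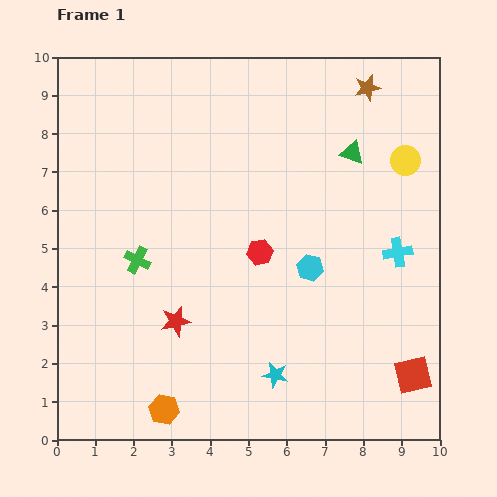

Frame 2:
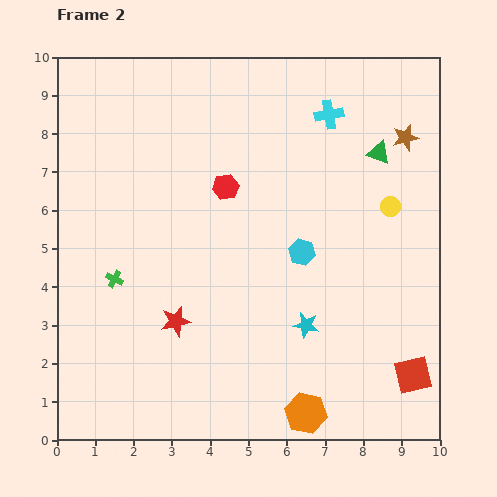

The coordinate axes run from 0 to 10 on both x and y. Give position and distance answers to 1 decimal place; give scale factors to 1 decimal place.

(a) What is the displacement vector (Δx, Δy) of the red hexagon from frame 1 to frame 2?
(-0.9, 1.7)

The red hexagon was at (5.3, 4.9) in frame 1 and (4.4, 6.6) in frame 2.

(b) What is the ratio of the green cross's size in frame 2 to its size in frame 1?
0.7×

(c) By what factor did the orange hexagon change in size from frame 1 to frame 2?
1.4×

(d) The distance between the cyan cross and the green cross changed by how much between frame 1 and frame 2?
+0.3

Distance in frame 1: 6.8. Distance in frame 2: 7.1.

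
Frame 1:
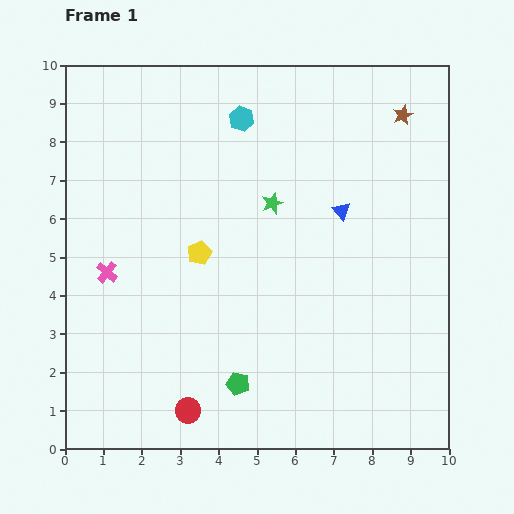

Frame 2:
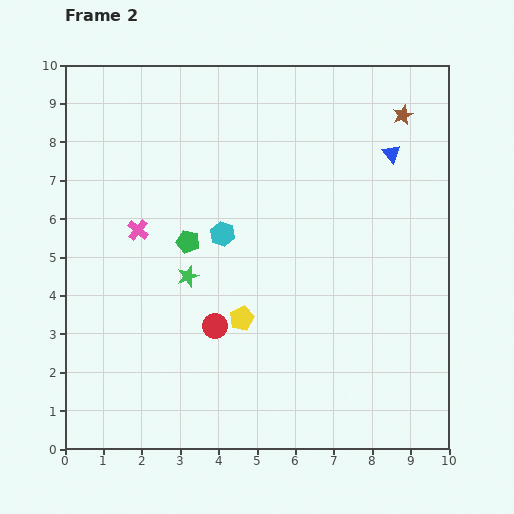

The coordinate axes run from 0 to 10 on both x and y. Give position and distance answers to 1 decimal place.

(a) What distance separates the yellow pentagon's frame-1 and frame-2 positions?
2.0

The yellow pentagon moved from (3.5, 5.1) to (4.6, 3.4), a distance of √(1.1² + 1.7²) ≈ 2.0.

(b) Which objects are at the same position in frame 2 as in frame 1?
the brown star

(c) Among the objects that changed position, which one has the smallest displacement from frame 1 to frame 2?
the pink cross

(moved 1.4)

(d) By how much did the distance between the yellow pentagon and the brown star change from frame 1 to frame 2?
+0.4

Distance in frame 1: 6.4. Distance in frame 2: 6.8.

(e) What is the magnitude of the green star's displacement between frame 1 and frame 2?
2.9

The green star moved from (5.4, 6.4) to (3.2, 4.5), a distance of √(2.2² + 1.9²) ≈ 2.9.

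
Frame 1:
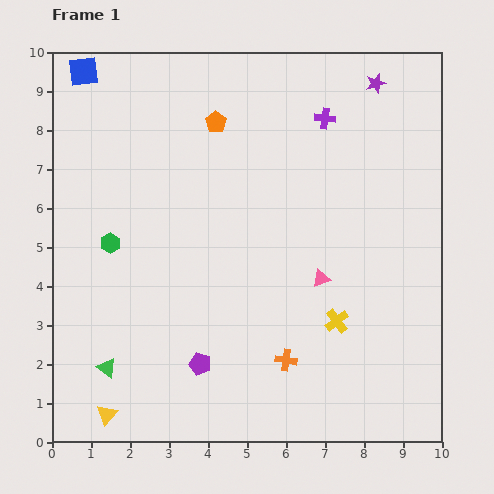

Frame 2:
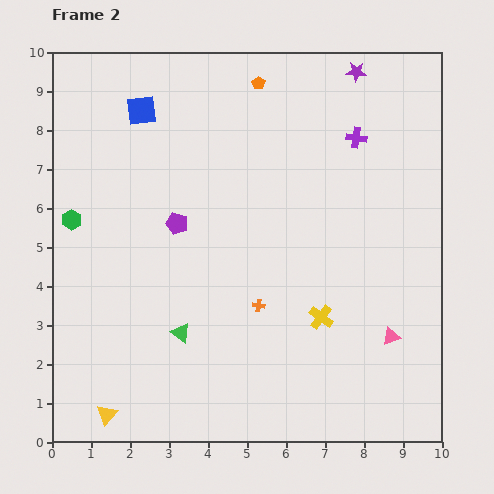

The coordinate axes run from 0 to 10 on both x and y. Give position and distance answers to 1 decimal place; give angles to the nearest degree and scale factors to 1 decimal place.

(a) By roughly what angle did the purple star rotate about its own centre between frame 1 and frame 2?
19° clockwise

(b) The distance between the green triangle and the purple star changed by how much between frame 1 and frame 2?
-1.9

Distance in frame 1: 10.0. Distance in frame 2: 8.1.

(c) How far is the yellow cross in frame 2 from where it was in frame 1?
0.4

The yellow cross moved from (7.3, 3.1) to (6.9, 3.2), a distance of √(0.4² + 0.1²) ≈ 0.4.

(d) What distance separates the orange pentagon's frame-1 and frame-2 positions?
1.5

The orange pentagon moved from (4.2, 8.2) to (5.3, 9.2), a distance of √(1.1² + 1.0²) ≈ 1.5.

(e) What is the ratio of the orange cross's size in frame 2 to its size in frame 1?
0.6×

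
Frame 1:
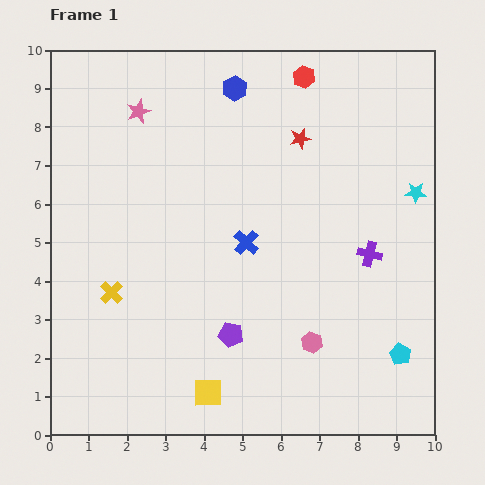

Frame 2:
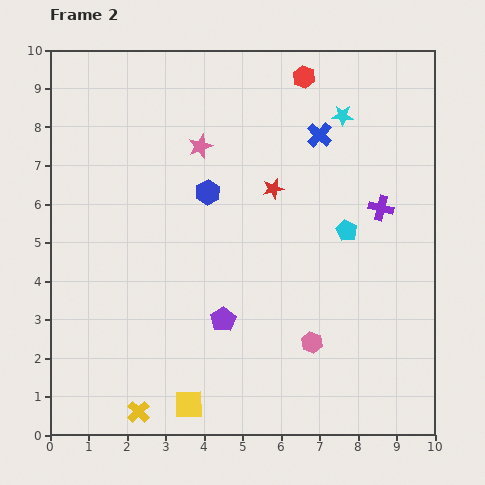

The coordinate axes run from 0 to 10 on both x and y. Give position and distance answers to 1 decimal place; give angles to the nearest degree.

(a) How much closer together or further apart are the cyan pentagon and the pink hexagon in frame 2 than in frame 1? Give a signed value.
+0.7

Distance in frame 1: 2.3. Distance in frame 2: 3.0.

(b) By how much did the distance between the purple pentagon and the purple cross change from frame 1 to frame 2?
+0.8

Distance in frame 1: 4.2. Distance in frame 2: 5.0.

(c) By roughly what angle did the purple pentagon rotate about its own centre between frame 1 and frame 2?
27° clockwise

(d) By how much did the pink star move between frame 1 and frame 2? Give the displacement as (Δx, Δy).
(1.6, -0.9)

The pink star was at (2.3, 8.4) in frame 1 and (3.9, 7.5) in frame 2.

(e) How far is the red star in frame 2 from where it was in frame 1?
1.5

The red star moved from (6.5, 7.7) to (5.8, 6.4), a distance of √(0.7² + 1.3²) ≈ 1.5.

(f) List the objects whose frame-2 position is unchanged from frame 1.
the pink hexagon, the red hexagon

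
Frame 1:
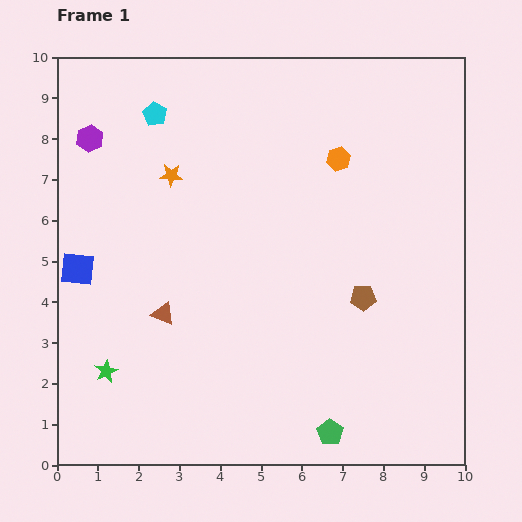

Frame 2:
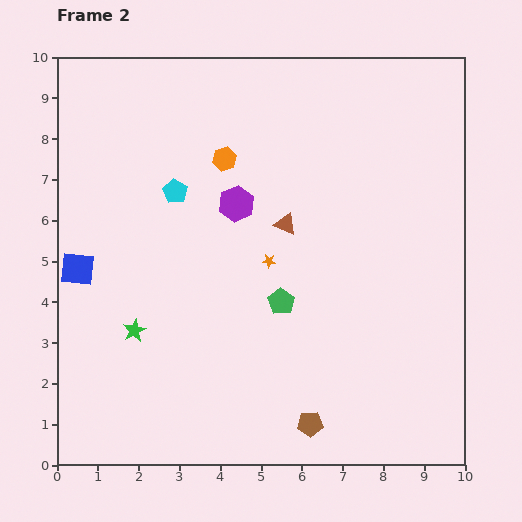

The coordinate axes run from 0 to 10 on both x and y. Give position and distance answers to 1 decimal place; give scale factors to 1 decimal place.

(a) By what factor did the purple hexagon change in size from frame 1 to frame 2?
1.3×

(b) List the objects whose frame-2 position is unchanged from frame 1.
the blue square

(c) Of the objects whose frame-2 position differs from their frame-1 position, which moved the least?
the green star

(moved 1.2)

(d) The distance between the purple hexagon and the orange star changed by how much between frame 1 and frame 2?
-0.6

Distance in frame 1: 2.2. Distance in frame 2: 1.6.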